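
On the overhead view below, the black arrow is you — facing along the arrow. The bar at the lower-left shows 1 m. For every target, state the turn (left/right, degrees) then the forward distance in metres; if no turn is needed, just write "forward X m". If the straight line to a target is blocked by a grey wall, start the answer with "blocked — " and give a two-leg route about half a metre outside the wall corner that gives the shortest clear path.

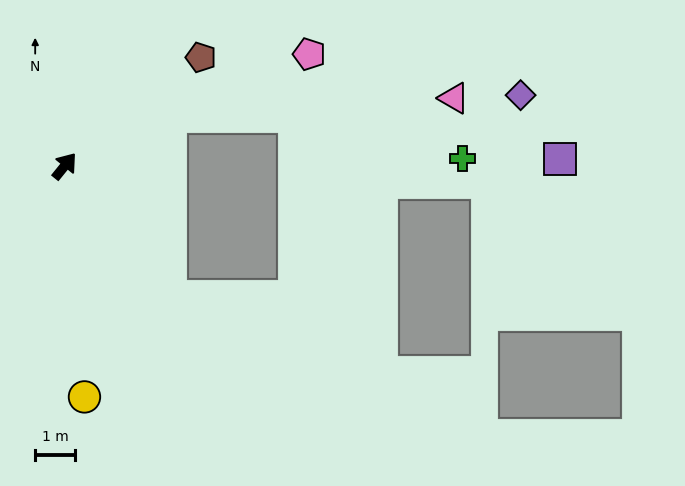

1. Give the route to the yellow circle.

turn right 136°, forward 5.8 m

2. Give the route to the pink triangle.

blocked — turn right 26°, forward 2.9 m, then turn right 21°, forward 7.1 m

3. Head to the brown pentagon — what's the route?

turn right 12°, forward 4.3 m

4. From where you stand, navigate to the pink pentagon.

turn right 26°, forward 6.7 m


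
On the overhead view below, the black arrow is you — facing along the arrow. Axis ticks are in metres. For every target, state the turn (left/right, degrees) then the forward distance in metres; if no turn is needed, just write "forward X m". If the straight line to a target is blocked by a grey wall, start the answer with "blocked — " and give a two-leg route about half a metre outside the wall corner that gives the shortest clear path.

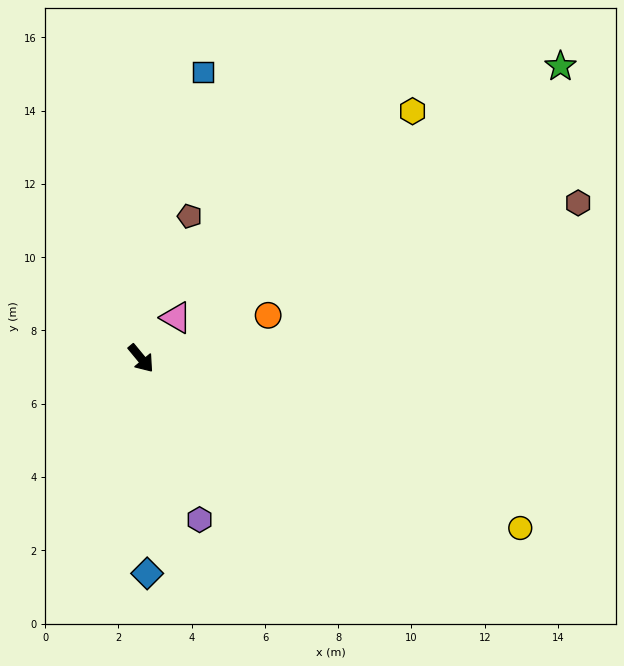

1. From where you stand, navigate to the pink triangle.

turn left 100°, forward 1.5 m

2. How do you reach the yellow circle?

turn left 26°, forward 11.3 m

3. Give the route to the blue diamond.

turn right 38°, forward 5.9 m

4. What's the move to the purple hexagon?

turn right 20°, forward 4.7 m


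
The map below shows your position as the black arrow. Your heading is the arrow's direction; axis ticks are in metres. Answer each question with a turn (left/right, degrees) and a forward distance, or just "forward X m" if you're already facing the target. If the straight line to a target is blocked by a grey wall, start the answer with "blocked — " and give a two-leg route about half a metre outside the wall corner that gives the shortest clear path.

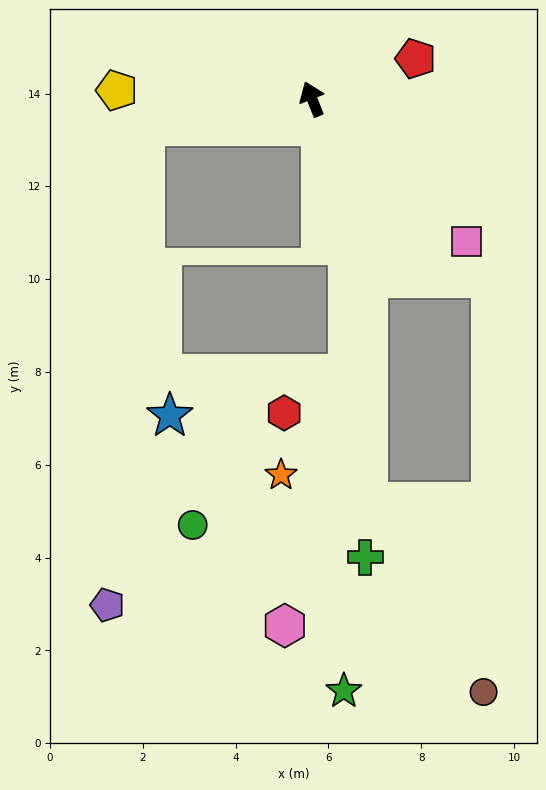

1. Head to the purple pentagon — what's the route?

blocked — turn left 78°, forward 3.6 m, then turn left 76°, forward 10.3 m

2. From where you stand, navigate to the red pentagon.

turn right 90°, forward 2.4 m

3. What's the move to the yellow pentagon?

turn left 66°, forward 4.2 m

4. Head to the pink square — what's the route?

turn right 154°, forward 4.5 m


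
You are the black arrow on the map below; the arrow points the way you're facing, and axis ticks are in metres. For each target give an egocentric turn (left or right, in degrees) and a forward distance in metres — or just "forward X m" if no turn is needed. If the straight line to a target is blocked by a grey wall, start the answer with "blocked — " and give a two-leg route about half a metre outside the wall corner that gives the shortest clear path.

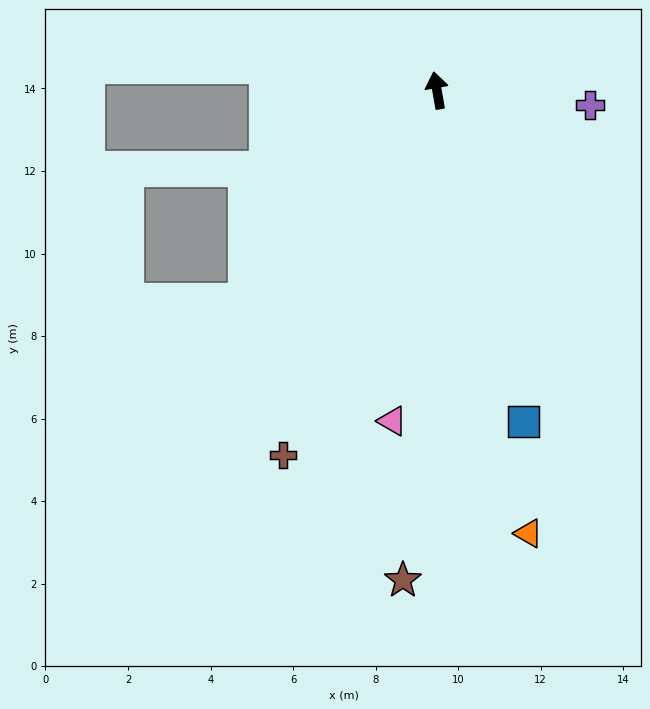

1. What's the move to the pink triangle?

turn left 162°, forward 8.1 m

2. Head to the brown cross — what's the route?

turn left 147°, forward 9.6 m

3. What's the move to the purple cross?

turn right 105°, forward 3.7 m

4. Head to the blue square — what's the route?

turn right 175°, forward 8.3 m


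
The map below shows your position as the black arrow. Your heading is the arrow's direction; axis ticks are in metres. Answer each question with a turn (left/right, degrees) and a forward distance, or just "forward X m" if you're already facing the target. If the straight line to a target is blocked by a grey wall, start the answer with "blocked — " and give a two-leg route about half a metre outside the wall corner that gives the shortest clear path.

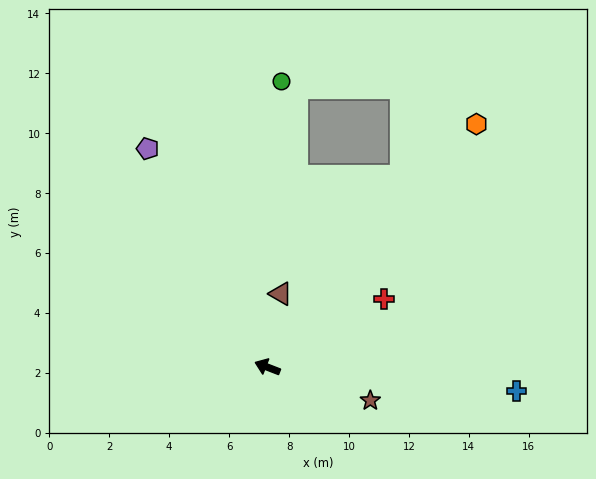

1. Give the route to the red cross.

turn right 128°, forward 4.5 m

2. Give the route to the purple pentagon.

turn right 40°, forward 8.3 m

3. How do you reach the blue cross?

turn right 164°, forward 8.4 m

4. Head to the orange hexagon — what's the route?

turn right 109°, forward 10.7 m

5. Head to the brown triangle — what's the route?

turn right 79°, forward 2.5 m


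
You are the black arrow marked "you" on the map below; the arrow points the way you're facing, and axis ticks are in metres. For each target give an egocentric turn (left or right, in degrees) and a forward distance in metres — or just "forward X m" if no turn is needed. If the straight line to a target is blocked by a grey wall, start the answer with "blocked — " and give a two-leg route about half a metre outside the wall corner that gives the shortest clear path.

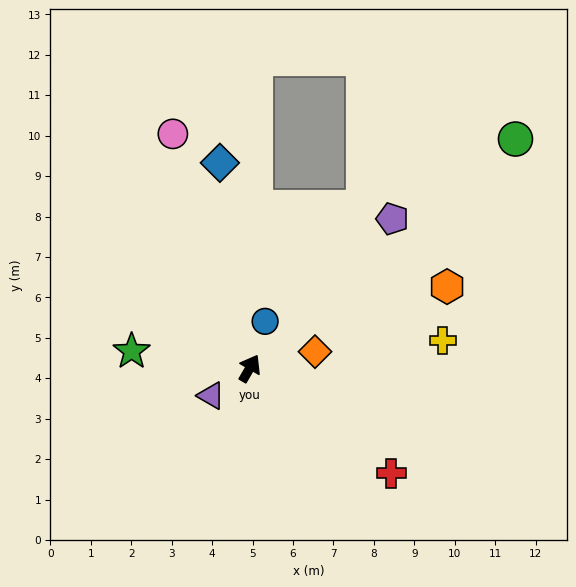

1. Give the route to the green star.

turn left 112°, forward 3.0 m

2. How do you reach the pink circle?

turn left 48°, forward 6.1 m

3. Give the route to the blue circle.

turn left 12°, forward 1.2 m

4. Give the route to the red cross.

turn right 97°, forward 4.4 m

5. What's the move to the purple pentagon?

turn right 14°, forward 5.1 m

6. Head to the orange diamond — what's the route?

turn right 46°, forward 1.7 m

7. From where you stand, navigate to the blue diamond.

turn left 38°, forward 5.1 m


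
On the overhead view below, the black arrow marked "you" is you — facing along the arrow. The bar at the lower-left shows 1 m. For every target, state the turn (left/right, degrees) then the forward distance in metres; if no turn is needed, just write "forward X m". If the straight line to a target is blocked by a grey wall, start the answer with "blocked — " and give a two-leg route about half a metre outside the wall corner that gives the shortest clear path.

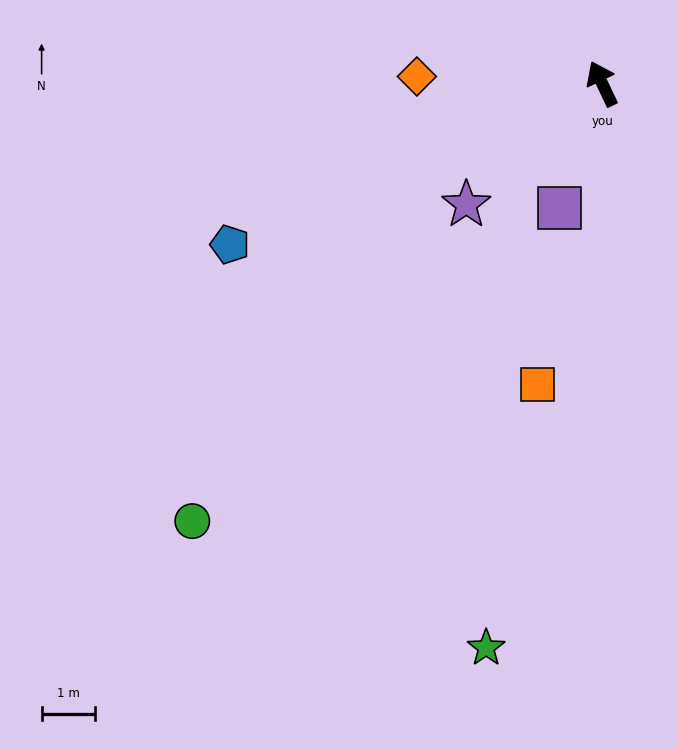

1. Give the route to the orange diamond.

turn left 62°, forward 3.5 m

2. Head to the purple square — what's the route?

turn left 135°, forward 2.5 m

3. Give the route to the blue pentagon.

turn left 88°, forward 7.6 m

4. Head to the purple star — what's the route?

turn left 106°, forward 3.4 m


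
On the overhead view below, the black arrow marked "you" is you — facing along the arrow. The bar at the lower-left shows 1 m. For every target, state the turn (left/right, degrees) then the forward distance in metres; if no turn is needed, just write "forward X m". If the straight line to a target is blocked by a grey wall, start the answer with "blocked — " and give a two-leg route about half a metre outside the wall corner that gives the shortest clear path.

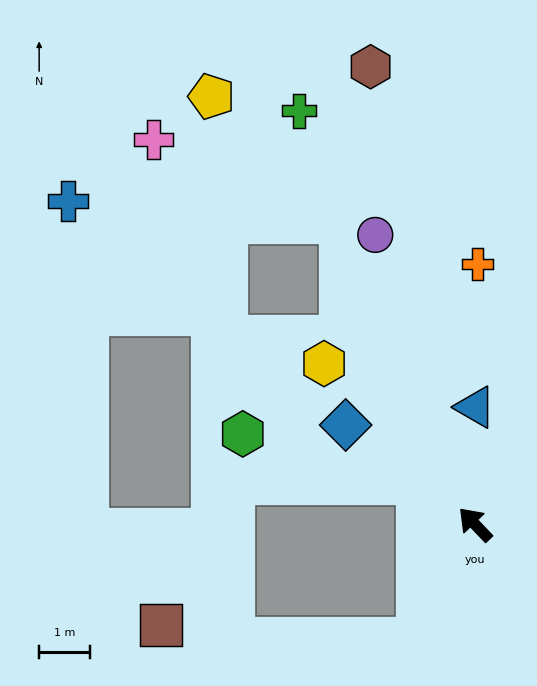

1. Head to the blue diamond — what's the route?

turn left 9°, forward 3.2 m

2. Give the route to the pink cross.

blocked — turn right 20°, forward 6.6 m, then turn left 42°, forward 4.1 m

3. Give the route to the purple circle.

turn right 25°, forward 6.1 m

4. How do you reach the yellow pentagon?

blocked — turn right 20°, forward 6.6 m, then turn left 22°, forward 3.6 m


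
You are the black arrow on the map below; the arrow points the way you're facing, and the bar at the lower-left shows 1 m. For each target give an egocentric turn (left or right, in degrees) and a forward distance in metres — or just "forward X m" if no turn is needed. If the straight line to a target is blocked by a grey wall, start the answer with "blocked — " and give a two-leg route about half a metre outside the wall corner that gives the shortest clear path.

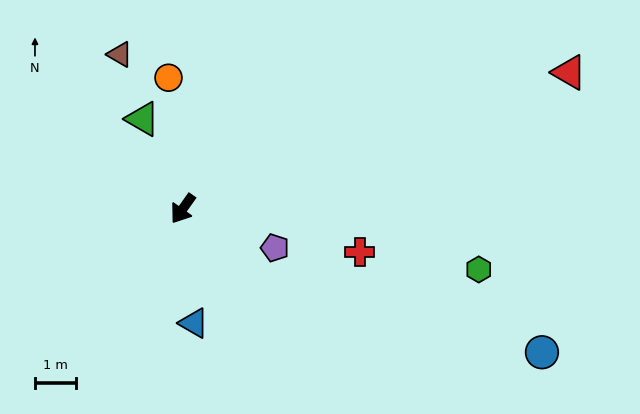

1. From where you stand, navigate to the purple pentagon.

turn left 102°, forward 2.4 m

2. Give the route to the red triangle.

turn left 145°, forward 10.0 m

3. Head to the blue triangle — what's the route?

turn left 41°, forward 2.8 m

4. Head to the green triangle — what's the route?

turn right 121°, forward 2.4 m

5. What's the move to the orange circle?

turn right 138°, forward 3.2 m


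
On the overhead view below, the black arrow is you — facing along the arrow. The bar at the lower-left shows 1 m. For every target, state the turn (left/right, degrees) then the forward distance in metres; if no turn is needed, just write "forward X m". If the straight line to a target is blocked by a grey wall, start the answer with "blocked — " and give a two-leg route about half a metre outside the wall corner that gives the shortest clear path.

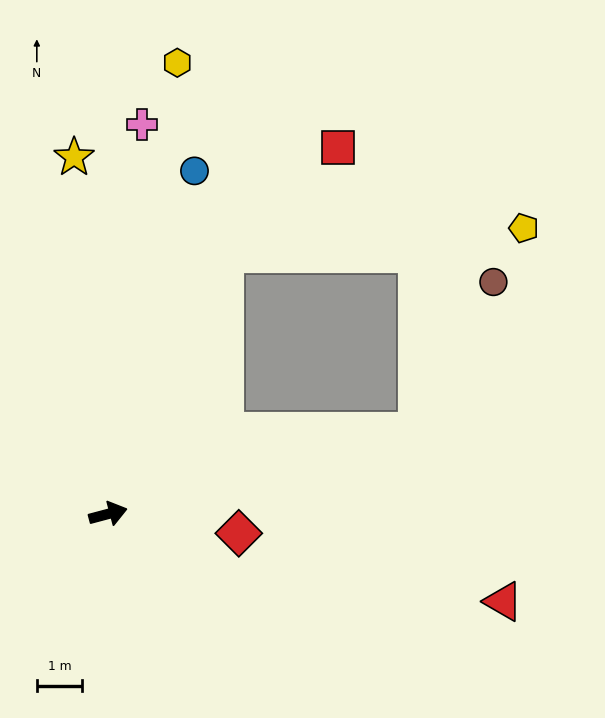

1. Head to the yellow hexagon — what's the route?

turn left 66°, forward 10.1 m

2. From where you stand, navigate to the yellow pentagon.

blocked — turn left 51°, forward 6.3 m, then turn right 61°, forward 6.6 m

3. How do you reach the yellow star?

turn left 81°, forward 7.9 m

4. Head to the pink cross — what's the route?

turn left 70°, forward 8.7 m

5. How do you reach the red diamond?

turn right 23°, forward 2.9 m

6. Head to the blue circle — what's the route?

turn left 61°, forward 7.8 m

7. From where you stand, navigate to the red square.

blocked — turn left 51°, forward 6.3 m, then turn right 23°, forward 3.4 m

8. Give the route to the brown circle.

blocked — forward 7.1 m, then turn left 48°, forward 3.7 m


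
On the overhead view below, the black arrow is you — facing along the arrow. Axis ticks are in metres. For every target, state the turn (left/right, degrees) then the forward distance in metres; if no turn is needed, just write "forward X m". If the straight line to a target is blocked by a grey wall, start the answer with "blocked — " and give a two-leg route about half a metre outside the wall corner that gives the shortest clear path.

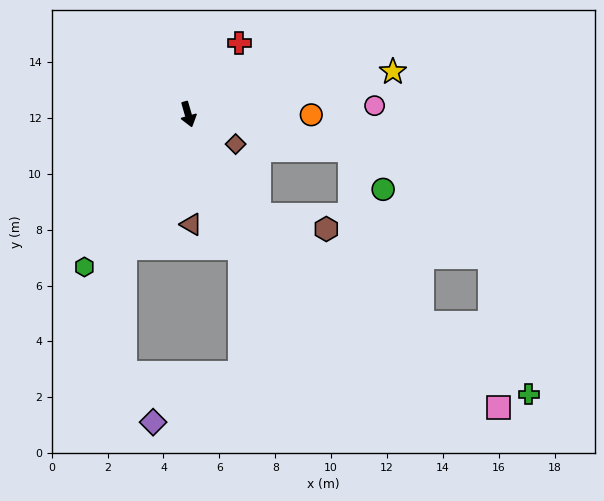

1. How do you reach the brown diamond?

turn left 42°, forward 2.0 m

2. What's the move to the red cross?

turn left 128°, forward 3.1 m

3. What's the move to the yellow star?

turn left 86°, forward 7.5 m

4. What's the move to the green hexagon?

turn right 50°, forward 6.6 m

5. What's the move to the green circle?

blocked — turn left 61°, forward 5.9 m, then turn right 37°, forward 1.8 m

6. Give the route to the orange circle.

turn left 74°, forward 4.4 m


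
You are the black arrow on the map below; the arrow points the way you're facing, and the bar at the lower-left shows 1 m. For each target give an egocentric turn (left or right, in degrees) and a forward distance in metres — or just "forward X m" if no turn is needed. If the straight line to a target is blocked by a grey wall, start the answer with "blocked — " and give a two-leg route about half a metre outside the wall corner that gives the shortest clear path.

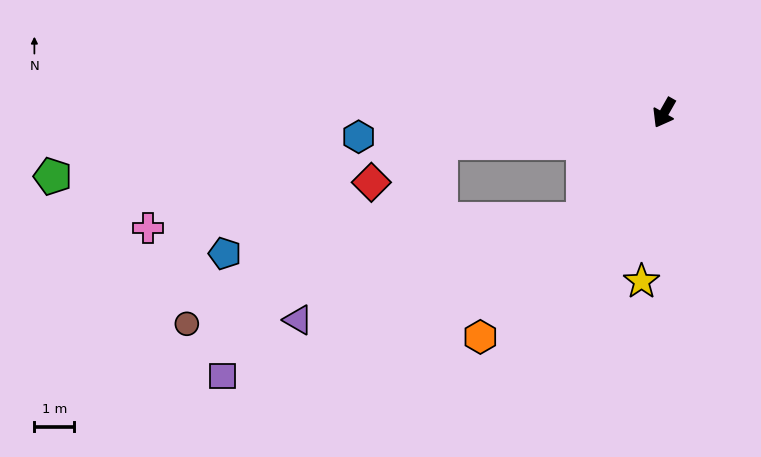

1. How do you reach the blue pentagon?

blocked — turn right 8°, forward 3.4 m, then turn right 47°, forward 9.0 m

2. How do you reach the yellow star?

turn left 22°, forward 4.3 m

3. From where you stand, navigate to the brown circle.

blocked — turn right 8°, forward 3.4 m, then turn right 38°, forward 10.3 m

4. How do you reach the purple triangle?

blocked — turn right 8°, forward 3.4 m, then turn right 33°, forward 7.6 m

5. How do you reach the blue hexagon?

turn right 56°, forward 7.7 m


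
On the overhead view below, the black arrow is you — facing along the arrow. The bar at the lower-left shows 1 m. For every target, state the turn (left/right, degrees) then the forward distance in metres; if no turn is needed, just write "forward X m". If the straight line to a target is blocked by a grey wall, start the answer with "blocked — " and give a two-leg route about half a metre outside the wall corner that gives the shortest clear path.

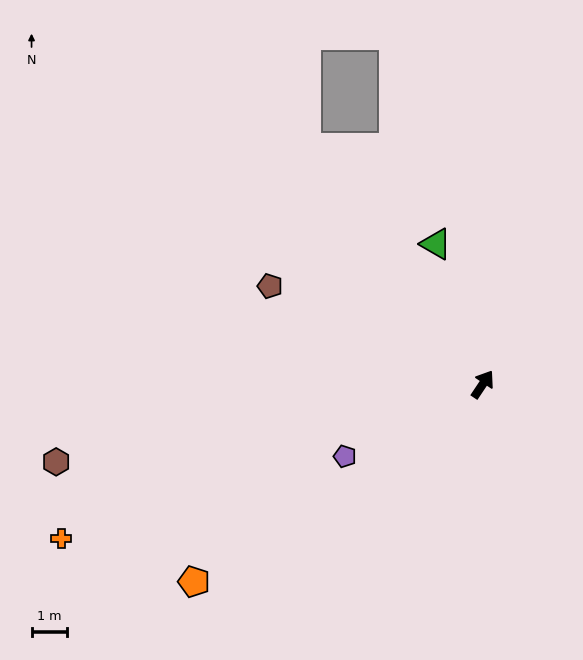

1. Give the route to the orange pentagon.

turn left 158°, forward 9.8 m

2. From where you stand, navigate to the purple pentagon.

turn left 151°, forward 4.4 m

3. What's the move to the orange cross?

turn left 144°, forward 12.6 m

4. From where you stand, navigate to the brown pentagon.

turn left 99°, forward 6.6 m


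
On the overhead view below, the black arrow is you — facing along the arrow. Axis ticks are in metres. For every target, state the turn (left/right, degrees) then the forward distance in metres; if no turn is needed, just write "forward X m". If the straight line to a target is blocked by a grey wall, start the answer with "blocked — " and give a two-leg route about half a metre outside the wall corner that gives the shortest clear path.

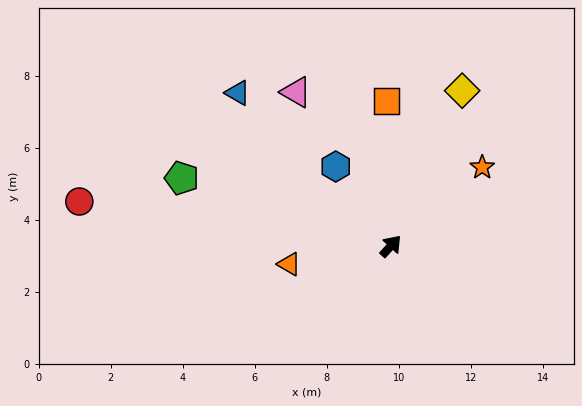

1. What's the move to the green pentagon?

turn left 114°, forward 6.1 m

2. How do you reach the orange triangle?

turn left 142°, forward 2.9 m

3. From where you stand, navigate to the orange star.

turn right 7°, forward 3.3 m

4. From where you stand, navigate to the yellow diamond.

turn left 18°, forward 4.7 m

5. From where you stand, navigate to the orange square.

turn left 44°, forward 4.0 m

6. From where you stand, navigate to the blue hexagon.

turn left 77°, forward 2.7 m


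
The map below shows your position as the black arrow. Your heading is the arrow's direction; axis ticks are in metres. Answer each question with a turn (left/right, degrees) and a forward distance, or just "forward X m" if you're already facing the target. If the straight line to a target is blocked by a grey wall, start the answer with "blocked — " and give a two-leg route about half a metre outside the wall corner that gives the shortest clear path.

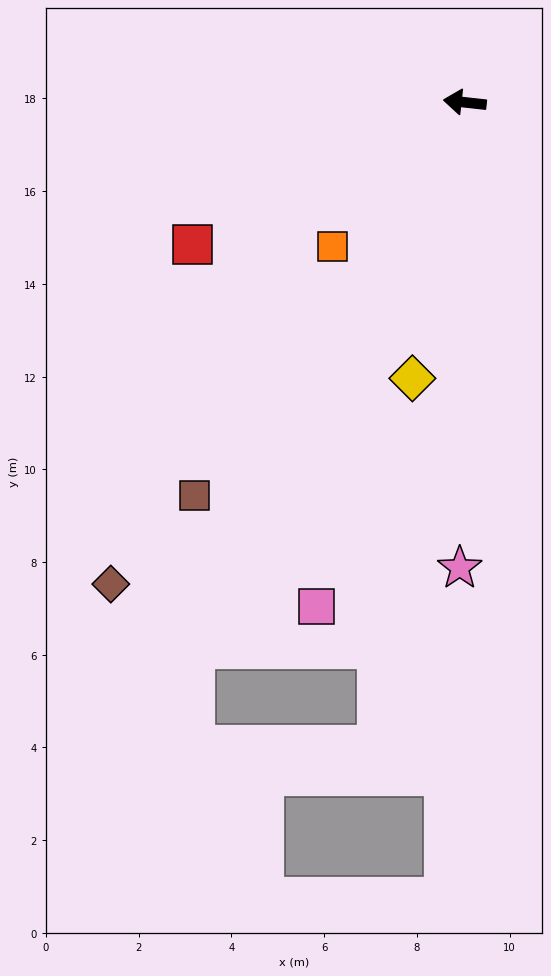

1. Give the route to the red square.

turn left 34°, forward 6.6 m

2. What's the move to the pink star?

turn left 96°, forward 10.0 m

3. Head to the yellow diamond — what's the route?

turn left 86°, forward 6.1 m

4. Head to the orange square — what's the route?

turn left 54°, forward 4.2 m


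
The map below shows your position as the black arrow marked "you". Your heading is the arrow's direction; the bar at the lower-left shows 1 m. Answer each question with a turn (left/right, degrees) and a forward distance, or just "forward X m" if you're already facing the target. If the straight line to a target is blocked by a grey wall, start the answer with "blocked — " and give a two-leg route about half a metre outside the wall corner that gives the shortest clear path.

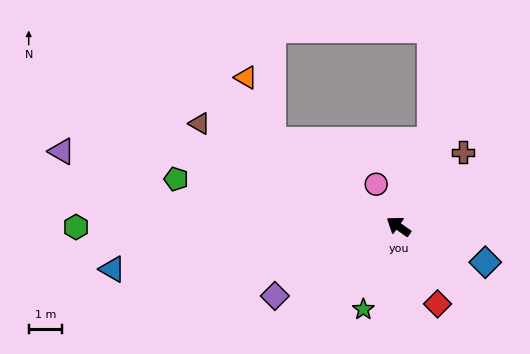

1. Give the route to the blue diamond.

turn right 167°, forward 2.8 m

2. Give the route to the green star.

turn left 102°, forward 2.7 m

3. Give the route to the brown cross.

turn right 96°, forward 3.0 m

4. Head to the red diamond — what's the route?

turn left 152°, forward 2.6 m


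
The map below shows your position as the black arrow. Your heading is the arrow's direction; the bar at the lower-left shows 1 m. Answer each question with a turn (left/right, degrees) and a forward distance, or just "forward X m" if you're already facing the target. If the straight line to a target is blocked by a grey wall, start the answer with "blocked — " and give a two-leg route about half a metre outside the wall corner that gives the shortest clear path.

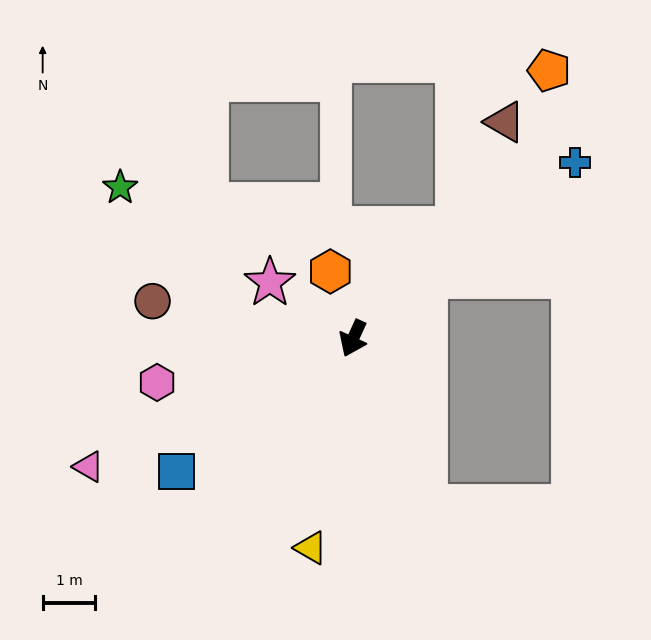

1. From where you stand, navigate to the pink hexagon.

turn right 53°, forward 3.8 m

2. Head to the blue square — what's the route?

turn right 29°, forward 4.2 m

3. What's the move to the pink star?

turn right 99°, forward 1.9 m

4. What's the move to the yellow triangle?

turn left 13°, forward 4.1 m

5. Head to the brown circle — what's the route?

turn right 76°, forward 3.9 m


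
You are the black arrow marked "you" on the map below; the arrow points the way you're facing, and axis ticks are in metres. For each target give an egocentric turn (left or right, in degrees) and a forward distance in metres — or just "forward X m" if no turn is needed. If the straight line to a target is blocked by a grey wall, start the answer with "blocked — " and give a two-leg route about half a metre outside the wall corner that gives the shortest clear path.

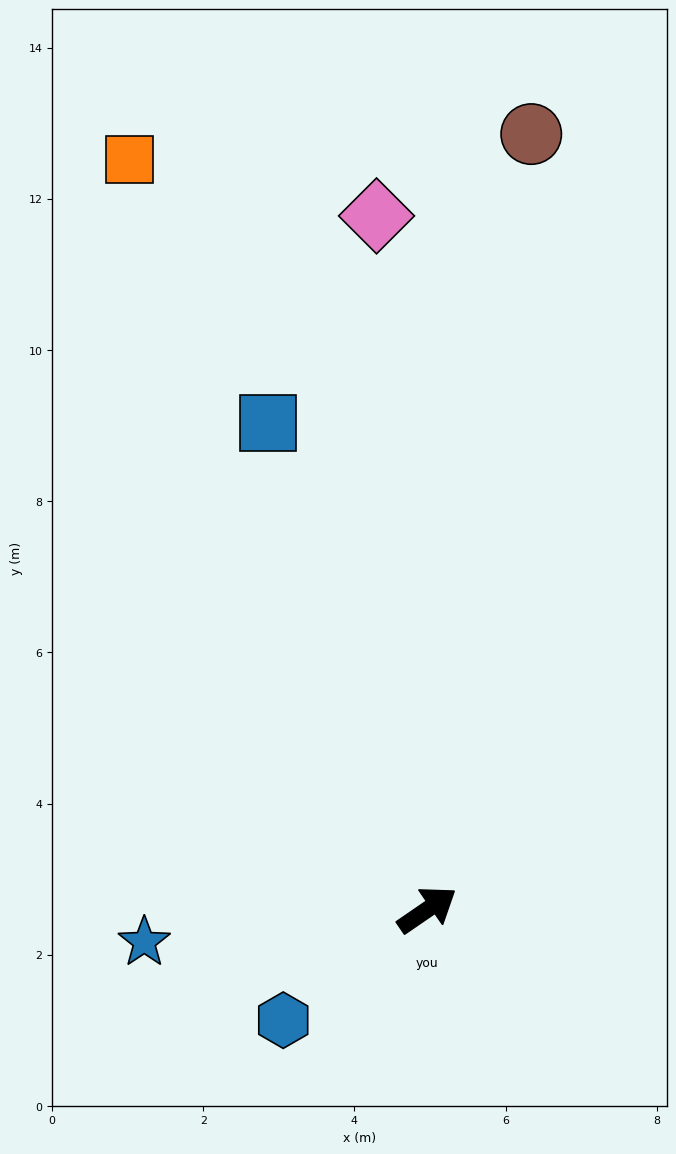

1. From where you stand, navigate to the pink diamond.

turn left 60°, forward 9.2 m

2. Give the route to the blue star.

turn left 152°, forward 3.8 m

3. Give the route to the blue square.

turn left 74°, forward 6.8 m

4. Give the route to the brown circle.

turn left 48°, forward 10.3 m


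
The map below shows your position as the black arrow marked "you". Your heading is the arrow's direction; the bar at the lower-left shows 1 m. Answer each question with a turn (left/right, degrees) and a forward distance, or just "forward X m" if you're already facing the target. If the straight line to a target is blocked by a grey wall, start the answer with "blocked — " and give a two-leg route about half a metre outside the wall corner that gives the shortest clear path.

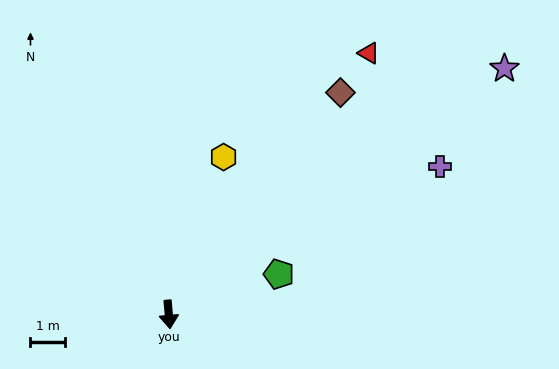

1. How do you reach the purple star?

turn left 121°, forward 12.1 m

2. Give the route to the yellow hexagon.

turn left 156°, forward 4.9 m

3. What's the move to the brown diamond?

turn left 137°, forward 8.2 m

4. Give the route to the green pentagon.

turn left 105°, forward 3.4 m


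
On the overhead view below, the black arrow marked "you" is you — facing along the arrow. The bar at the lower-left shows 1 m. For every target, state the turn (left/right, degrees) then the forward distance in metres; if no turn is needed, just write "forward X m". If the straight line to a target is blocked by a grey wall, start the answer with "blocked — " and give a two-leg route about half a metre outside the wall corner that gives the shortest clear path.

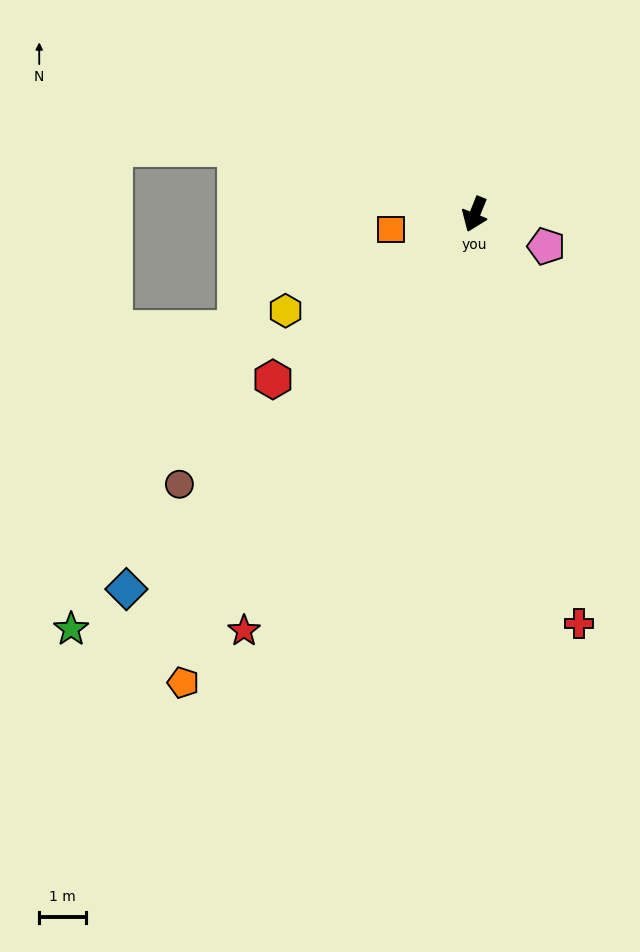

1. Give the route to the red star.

turn right 7°, forward 10.2 m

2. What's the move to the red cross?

turn left 36°, forward 9.0 m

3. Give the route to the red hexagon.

turn right 29°, forward 5.6 m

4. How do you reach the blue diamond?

turn right 21°, forward 10.9 m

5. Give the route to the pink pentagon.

turn left 88°, forward 1.7 m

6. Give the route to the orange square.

turn right 58°, forward 1.8 m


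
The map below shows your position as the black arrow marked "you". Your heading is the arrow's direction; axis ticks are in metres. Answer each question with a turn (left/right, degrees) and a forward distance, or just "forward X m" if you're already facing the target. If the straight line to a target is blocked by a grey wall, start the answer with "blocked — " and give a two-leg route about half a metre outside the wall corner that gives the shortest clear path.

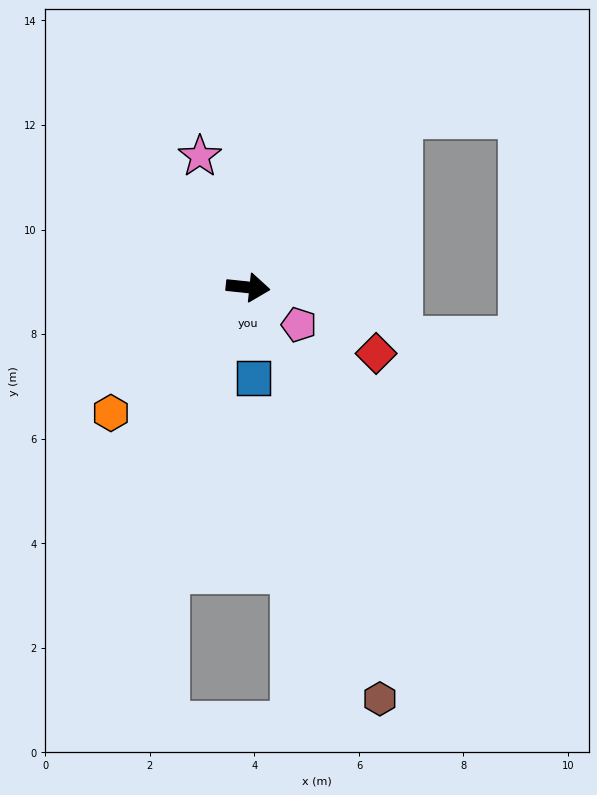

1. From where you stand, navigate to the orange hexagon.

turn right 132°, forward 3.6 m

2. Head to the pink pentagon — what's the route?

turn right 30°, forward 1.2 m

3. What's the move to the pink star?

turn left 116°, forward 2.7 m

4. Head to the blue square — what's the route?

turn right 81°, forward 1.7 m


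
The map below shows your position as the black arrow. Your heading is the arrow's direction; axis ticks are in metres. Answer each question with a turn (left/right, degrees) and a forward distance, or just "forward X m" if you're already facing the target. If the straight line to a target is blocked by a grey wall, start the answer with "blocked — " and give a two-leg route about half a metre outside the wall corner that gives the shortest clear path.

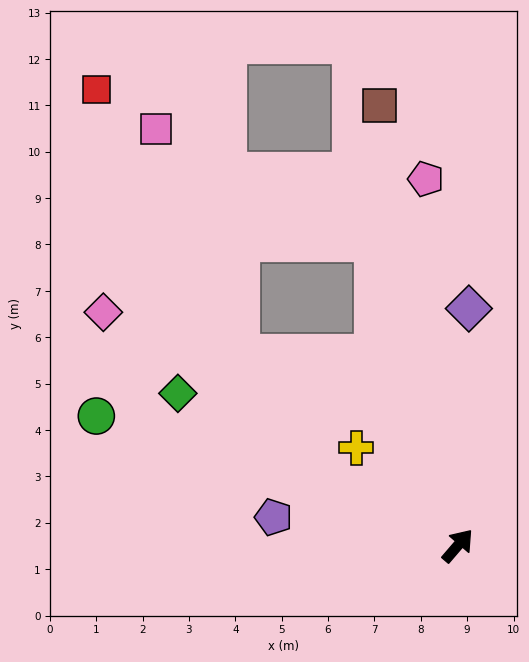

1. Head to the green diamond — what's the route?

turn left 102°, forward 6.9 m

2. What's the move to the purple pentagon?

turn left 122°, forward 4.0 m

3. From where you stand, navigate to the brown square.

turn left 51°, forward 9.6 m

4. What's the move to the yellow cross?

turn left 87°, forward 3.0 m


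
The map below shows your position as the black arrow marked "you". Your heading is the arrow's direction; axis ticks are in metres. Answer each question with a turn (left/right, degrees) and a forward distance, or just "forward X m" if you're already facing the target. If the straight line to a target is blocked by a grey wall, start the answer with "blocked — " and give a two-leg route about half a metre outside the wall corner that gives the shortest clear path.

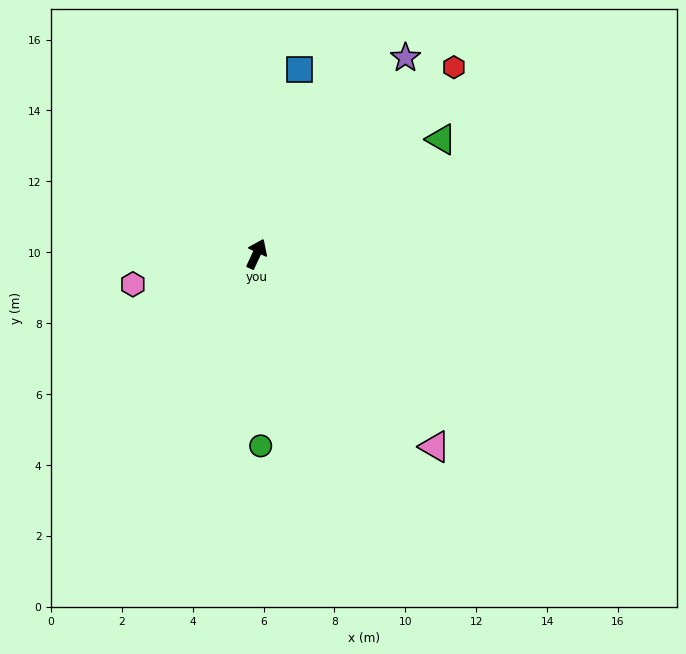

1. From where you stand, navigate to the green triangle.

turn right 33°, forward 6.1 m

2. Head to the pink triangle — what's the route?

turn right 112°, forward 7.4 m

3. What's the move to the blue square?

turn left 12°, forward 5.3 m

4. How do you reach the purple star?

turn right 12°, forward 6.9 m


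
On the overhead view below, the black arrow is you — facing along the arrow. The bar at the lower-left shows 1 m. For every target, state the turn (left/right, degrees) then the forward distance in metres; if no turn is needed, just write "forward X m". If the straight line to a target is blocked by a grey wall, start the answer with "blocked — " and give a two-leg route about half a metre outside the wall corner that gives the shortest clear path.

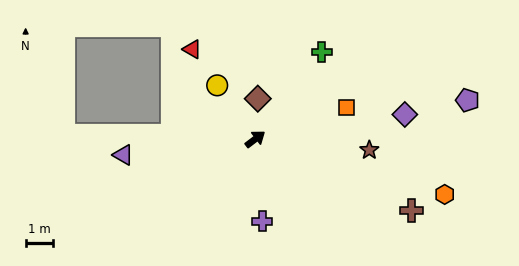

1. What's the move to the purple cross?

turn right 122°, forward 3.1 m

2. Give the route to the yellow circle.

turn left 88°, forward 2.4 m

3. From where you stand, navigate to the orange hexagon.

turn right 54°, forward 7.3 m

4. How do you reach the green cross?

turn left 15°, forward 4.1 m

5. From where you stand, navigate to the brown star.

turn right 43°, forward 4.2 m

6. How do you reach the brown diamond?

turn left 49°, forward 1.5 m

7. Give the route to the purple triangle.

turn left 150°, forward 4.9 m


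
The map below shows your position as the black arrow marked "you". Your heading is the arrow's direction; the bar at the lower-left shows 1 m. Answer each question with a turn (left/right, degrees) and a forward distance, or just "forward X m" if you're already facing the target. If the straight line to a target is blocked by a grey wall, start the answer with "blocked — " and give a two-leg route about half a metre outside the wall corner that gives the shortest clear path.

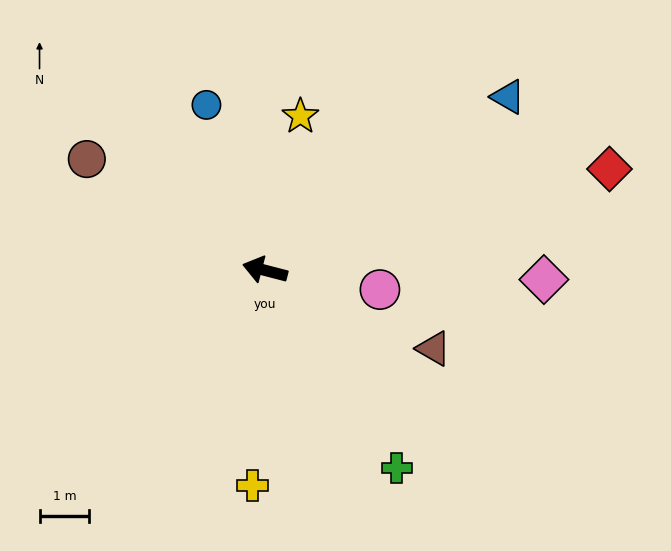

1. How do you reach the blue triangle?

turn right 130°, forward 6.0 m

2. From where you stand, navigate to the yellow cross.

turn left 101°, forward 4.3 m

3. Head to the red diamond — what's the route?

turn right 149°, forward 7.2 m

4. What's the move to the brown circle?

turn right 17°, forward 4.2 m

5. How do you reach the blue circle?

turn right 56°, forward 3.5 m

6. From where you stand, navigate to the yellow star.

turn right 88°, forward 3.2 m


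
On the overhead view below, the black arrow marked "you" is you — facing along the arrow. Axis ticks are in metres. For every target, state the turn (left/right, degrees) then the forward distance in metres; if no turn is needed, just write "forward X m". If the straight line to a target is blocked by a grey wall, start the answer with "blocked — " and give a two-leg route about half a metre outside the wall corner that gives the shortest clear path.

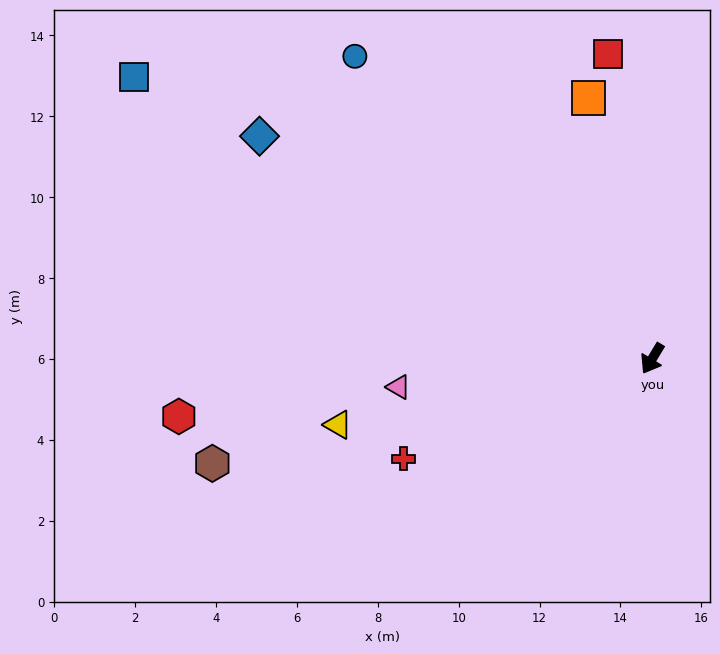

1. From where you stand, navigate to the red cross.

turn right 37°, forward 6.6 m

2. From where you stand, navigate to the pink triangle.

turn right 53°, forward 6.3 m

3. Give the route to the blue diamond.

turn right 88°, forward 11.2 m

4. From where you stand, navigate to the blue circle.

turn right 104°, forward 10.5 m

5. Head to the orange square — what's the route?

turn right 135°, forward 6.6 m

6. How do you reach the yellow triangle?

turn right 47°, forward 7.9 m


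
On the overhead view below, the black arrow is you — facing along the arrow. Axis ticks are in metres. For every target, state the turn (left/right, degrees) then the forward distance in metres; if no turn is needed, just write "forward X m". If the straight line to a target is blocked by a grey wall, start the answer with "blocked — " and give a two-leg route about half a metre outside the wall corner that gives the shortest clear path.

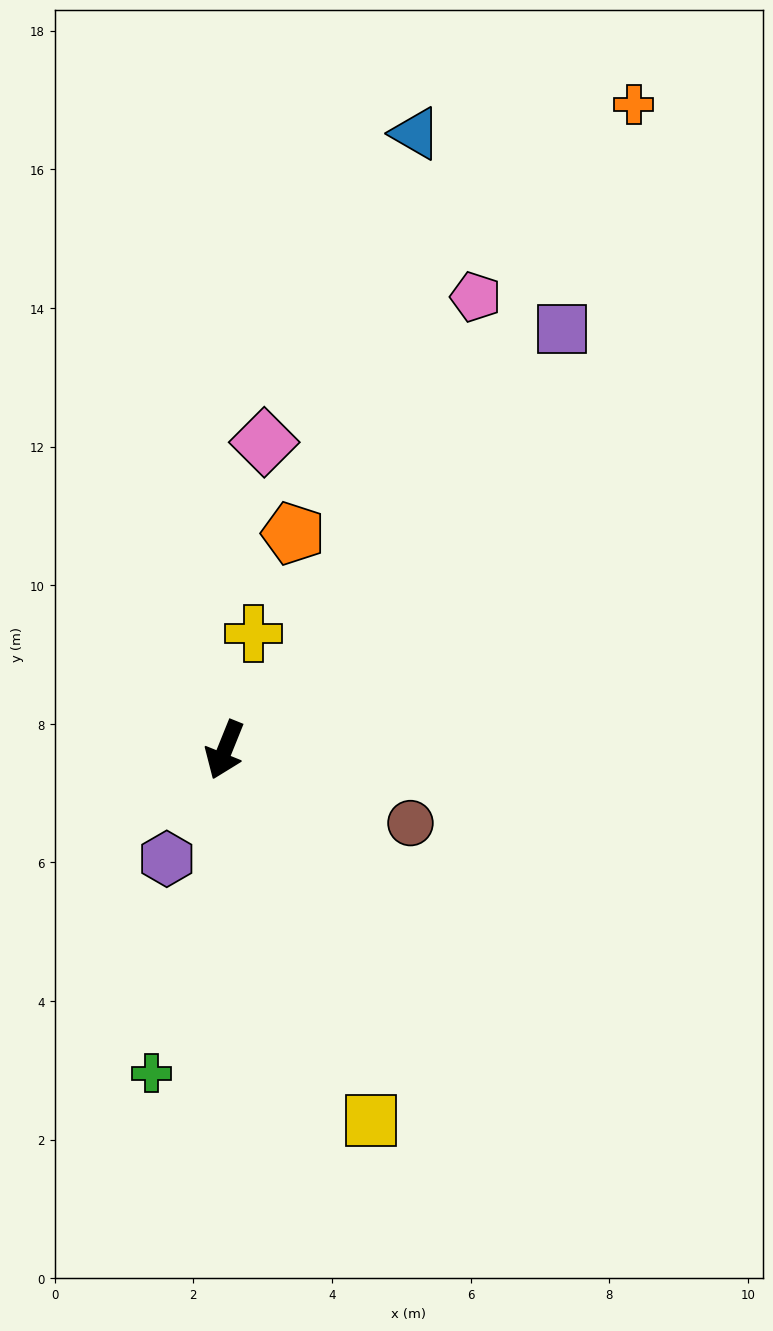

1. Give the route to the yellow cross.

turn right 172°, forward 1.7 m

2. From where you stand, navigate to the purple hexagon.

turn right 6°, forward 1.8 m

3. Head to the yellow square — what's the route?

turn left 44°, forward 5.7 m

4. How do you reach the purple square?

turn left 163°, forward 7.8 m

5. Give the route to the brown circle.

turn left 90°, forward 2.9 m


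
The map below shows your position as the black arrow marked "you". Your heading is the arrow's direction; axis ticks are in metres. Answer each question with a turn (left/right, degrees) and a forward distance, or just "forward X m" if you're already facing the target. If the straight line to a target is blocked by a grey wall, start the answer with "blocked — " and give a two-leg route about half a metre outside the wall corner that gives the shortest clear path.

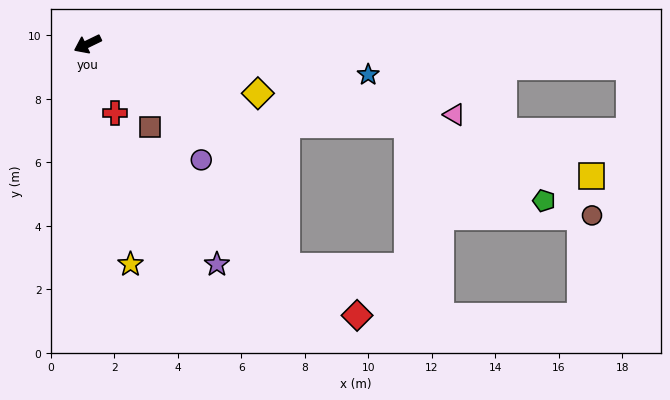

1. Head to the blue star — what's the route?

turn left 148°, forward 8.9 m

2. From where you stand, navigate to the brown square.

turn left 101°, forward 3.3 m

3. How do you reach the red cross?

turn left 86°, forward 2.3 m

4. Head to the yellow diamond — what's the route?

turn left 138°, forward 5.6 m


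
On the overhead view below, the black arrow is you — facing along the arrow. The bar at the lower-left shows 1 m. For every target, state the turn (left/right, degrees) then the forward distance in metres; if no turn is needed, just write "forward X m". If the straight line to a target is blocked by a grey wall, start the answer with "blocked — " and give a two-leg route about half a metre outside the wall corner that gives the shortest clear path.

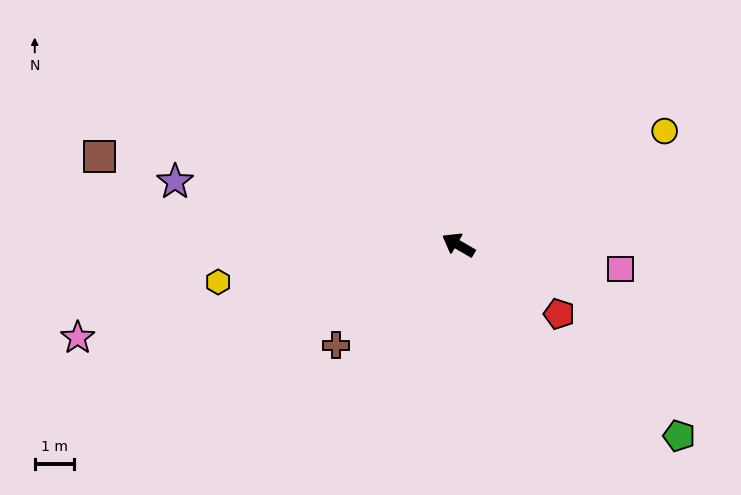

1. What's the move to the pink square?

turn right 158°, forward 4.2 m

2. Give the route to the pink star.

turn left 44°, forward 10.0 m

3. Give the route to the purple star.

turn left 17°, forward 7.4 m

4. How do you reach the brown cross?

turn left 69°, forward 4.0 m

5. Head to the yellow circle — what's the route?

turn right 121°, forward 6.0 m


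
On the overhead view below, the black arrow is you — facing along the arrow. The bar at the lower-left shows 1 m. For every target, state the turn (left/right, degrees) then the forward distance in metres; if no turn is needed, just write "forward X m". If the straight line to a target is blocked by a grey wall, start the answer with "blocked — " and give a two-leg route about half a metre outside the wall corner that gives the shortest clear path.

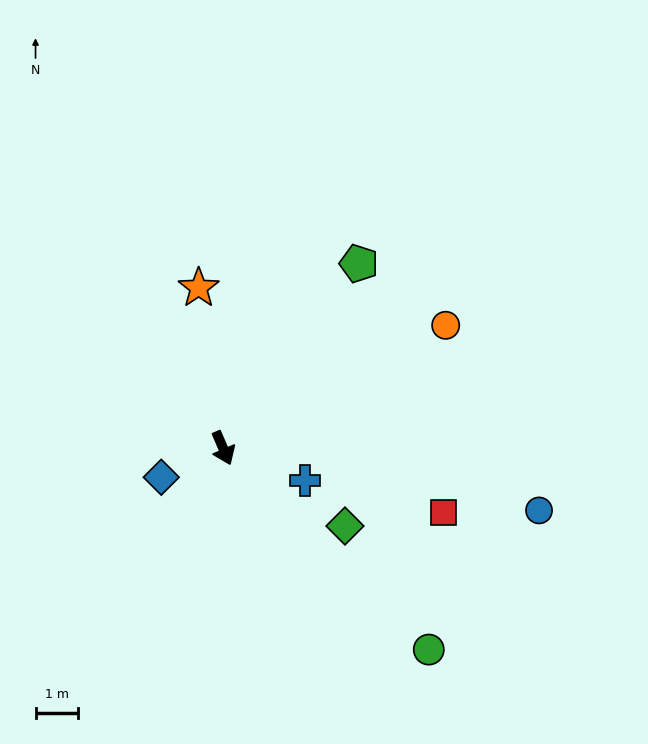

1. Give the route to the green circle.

turn left 22°, forward 6.8 m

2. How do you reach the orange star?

turn left 165°, forward 3.8 m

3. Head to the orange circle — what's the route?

turn left 96°, forward 6.0 m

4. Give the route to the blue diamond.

turn right 88°, forward 1.6 m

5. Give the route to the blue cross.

turn left 45°, forward 2.1 m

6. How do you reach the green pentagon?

turn left 120°, forward 5.4 m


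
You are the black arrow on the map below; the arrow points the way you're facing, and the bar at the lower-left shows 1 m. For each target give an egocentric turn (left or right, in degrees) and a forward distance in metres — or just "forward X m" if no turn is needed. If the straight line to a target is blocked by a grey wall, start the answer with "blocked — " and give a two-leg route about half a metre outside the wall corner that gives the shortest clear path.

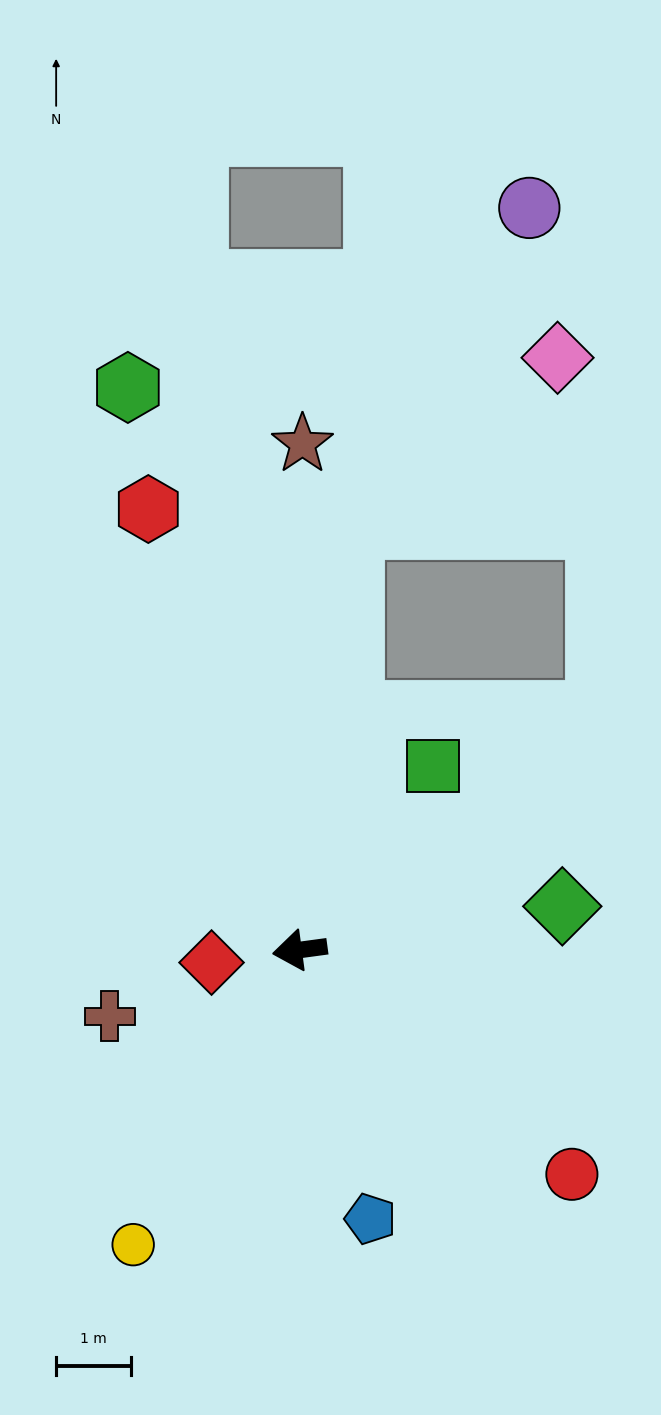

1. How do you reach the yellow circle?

turn left 53°, forward 4.5 m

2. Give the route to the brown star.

turn right 98°, forward 6.7 m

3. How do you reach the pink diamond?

blocked — turn right 105°, forward 5.7 m, then turn right 43°, forward 3.5 m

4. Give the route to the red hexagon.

turn right 79°, forward 6.2 m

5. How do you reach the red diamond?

forward 1.2 m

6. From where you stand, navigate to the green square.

turn right 134°, forward 3.0 m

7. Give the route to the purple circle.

blocked — turn right 105°, forward 5.7 m, then turn right 22°, forward 4.9 m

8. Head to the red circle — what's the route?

turn left 133°, forward 4.7 m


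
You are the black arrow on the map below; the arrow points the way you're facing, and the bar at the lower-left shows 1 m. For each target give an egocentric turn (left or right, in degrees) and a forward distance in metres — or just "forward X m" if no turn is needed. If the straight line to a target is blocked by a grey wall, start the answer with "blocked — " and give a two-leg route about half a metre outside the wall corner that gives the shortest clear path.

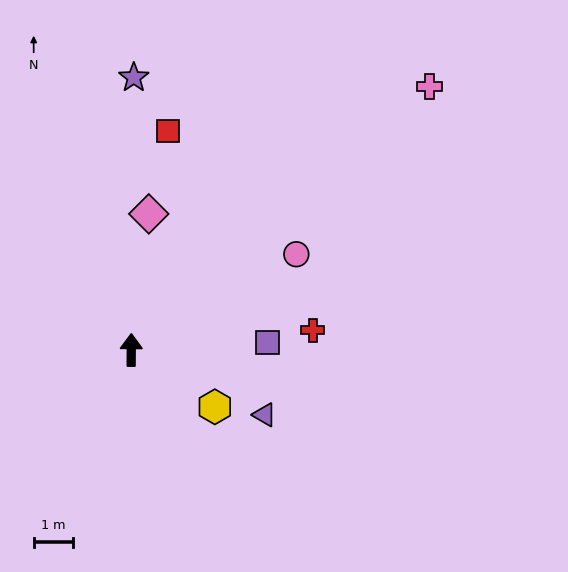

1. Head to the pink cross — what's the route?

turn right 48°, forward 10.2 m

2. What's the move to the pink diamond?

turn right 7°, forward 3.5 m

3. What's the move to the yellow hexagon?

turn right 124°, forward 2.6 m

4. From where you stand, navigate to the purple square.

turn right 87°, forward 3.5 m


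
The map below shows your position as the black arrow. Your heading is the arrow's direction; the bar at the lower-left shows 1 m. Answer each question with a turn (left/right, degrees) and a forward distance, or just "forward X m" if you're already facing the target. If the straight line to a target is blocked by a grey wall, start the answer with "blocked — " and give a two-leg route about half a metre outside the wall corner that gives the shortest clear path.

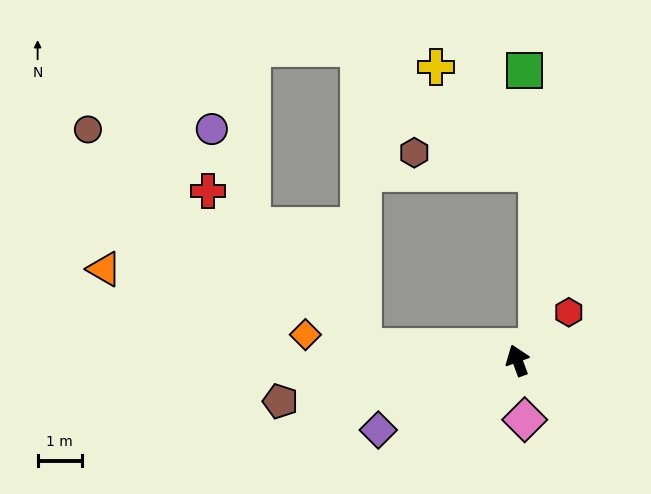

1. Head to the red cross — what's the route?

blocked — turn left 65°, forward 3.5 m, then turn right 40°, forward 5.0 m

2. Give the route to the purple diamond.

turn left 97°, forward 3.5 m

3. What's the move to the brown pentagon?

turn left 80°, forward 5.4 m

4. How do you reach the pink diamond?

turn left 167°, forward 1.4 m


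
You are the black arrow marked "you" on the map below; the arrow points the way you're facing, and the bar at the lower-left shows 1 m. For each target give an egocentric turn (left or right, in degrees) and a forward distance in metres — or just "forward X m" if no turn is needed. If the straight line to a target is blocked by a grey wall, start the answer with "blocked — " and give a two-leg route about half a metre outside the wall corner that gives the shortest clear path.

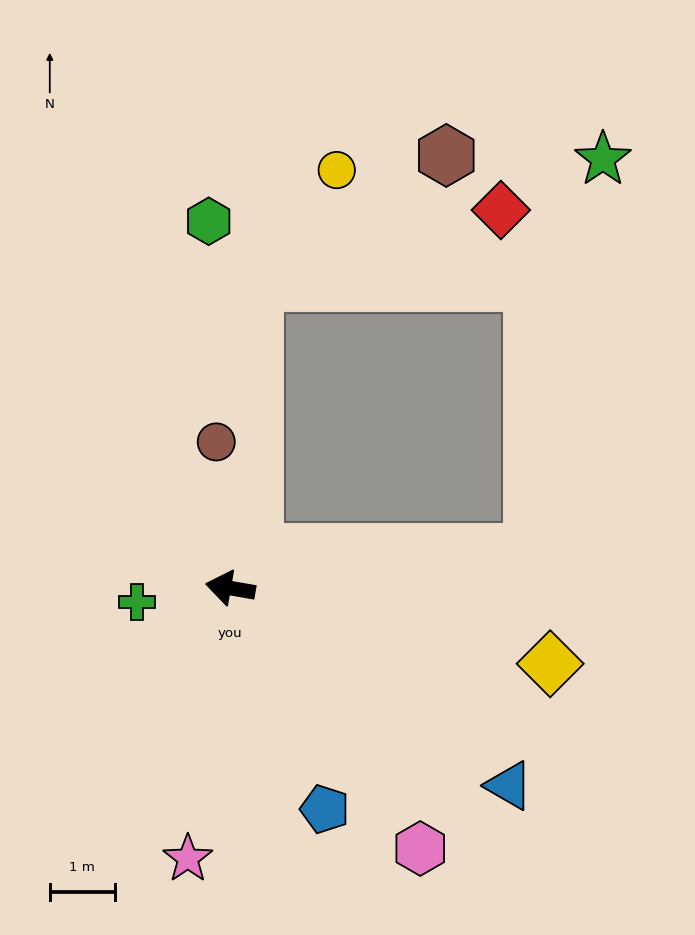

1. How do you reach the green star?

blocked — turn right 163°, forward 4.6 m, then turn left 72°, forward 6.1 m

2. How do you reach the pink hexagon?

turn left 136°, forward 4.9 m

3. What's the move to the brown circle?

turn right 75°, forward 2.3 m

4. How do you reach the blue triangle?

turn left 155°, forward 5.2 m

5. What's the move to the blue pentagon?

turn left 123°, forward 3.7 m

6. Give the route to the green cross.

turn left 18°, forward 1.5 m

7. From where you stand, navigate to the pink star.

turn left 91°, forward 4.2 m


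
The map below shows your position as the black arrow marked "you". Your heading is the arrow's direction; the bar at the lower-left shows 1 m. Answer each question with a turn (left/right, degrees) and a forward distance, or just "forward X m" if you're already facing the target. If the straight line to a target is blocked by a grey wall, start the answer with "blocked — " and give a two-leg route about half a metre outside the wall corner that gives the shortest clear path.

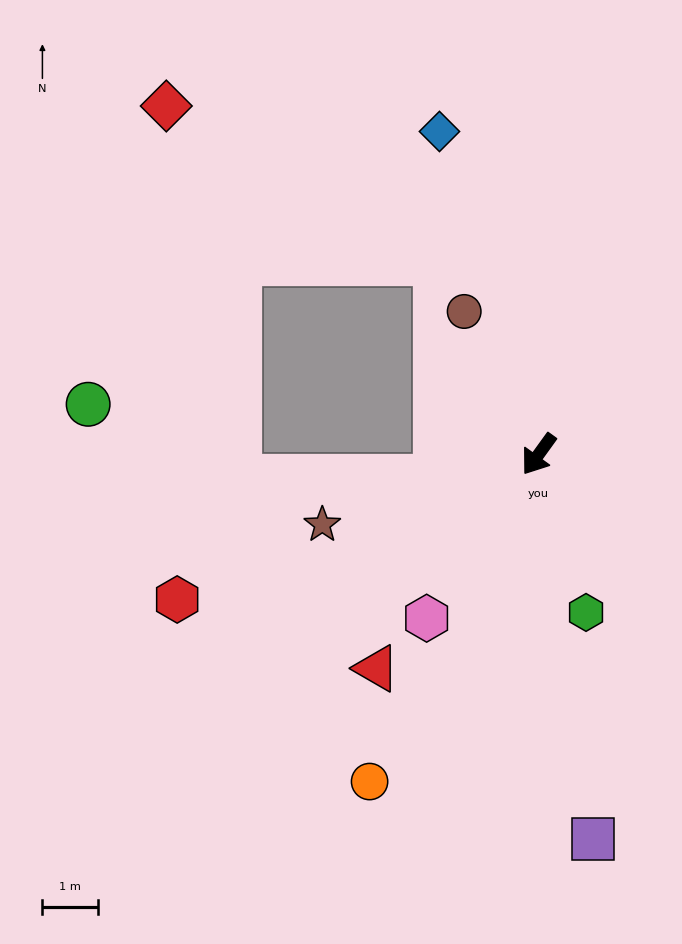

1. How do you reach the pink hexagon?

forward 3.6 m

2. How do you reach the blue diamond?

turn right 127°, forward 6.1 m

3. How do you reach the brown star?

turn right 36°, forward 4.1 m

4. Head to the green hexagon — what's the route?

turn left 53°, forward 3.0 m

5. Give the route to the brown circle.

turn right 117°, forward 2.9 m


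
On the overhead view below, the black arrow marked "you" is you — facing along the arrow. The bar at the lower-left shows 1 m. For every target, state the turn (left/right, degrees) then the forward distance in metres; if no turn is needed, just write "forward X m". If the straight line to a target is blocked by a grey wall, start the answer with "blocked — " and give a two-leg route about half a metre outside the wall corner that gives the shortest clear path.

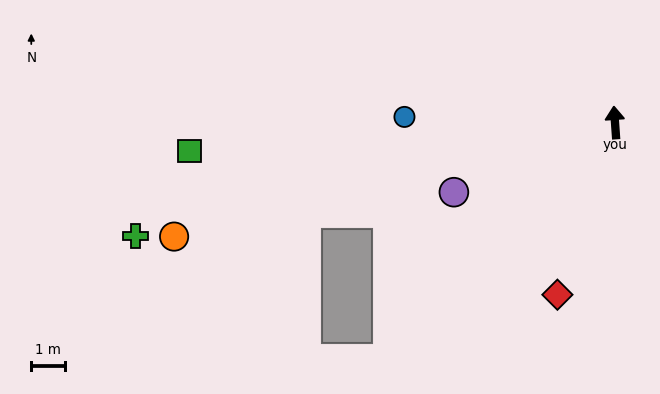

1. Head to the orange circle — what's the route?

turn left 100°, forward 13.4 m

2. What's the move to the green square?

turn left 90°, forward 12.5 m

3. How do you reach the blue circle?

turn left 84°, forward 6.2 m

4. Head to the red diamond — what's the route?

turn left 157°, forward 5.3 m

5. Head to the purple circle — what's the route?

turn left 109°, forward 5.2 m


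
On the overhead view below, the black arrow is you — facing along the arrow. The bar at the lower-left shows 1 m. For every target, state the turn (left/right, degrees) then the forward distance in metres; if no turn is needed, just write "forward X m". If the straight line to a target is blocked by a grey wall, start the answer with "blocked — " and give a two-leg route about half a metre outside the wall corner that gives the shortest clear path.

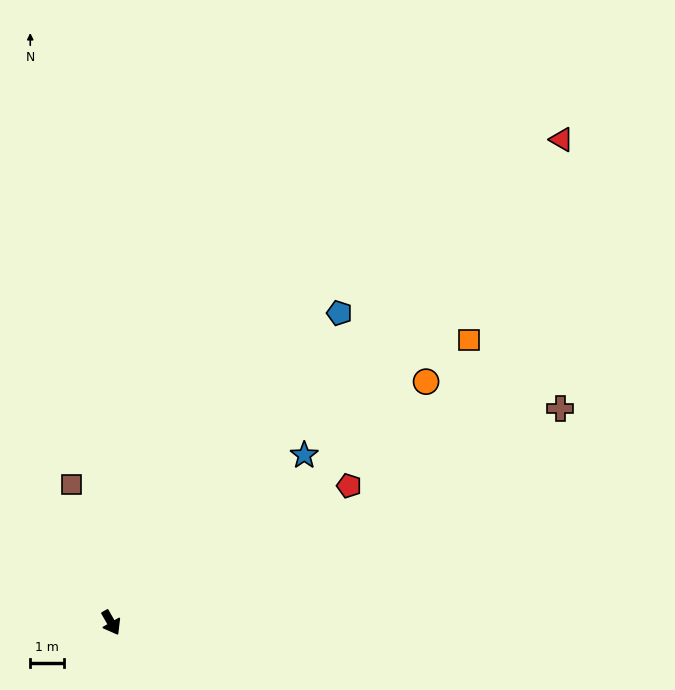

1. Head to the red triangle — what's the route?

turn left 107°, forward 19.5 m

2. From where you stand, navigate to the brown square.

turn left 166°, forward 4.2 m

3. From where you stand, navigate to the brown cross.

turn left 86°, forward 14.7 m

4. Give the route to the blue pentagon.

turn left 114°, forward 11.3 m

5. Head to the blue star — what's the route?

turn left 101°, forward 7.5 m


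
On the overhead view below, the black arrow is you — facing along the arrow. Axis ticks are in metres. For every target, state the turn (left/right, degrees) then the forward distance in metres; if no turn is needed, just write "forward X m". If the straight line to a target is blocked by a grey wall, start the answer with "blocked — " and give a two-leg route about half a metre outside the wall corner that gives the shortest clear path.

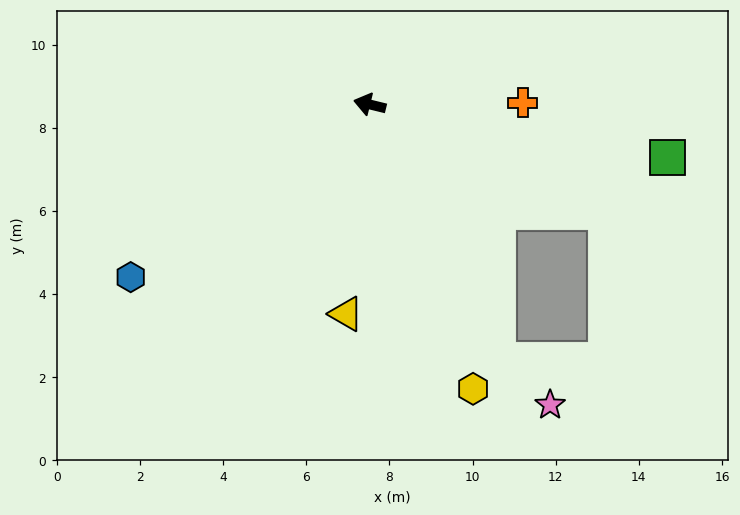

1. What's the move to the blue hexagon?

turn left 50°, forward 7.1 m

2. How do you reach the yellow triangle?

turn left 97°, forward 5.1 m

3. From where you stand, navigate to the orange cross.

turn right 166°, forward 3.7 m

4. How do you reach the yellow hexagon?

turn left 124°, forward 7.3 m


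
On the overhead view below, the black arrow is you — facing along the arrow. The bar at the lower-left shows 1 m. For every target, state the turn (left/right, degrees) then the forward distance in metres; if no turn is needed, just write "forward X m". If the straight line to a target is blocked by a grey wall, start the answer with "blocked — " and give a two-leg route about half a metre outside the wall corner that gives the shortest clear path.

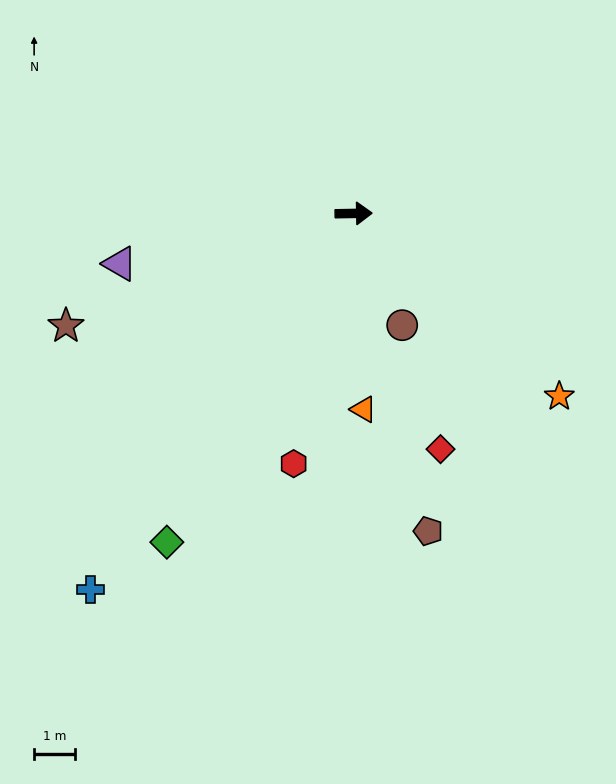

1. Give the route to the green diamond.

turn right 121°, forward 9.3 m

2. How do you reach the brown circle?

turn right 68°, forward 3.0 m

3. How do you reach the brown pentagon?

turn right 78°, forward 8.0 m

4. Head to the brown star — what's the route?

turn right 160°, forward 7.6 m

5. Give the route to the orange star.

turn right 43°, forward 6.8 m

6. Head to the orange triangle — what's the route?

turn right 88°, forward 4.8 m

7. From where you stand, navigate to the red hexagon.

turn right 104°, forward 6.3 m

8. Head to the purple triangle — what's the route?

turn right 169°, forward 5.9 m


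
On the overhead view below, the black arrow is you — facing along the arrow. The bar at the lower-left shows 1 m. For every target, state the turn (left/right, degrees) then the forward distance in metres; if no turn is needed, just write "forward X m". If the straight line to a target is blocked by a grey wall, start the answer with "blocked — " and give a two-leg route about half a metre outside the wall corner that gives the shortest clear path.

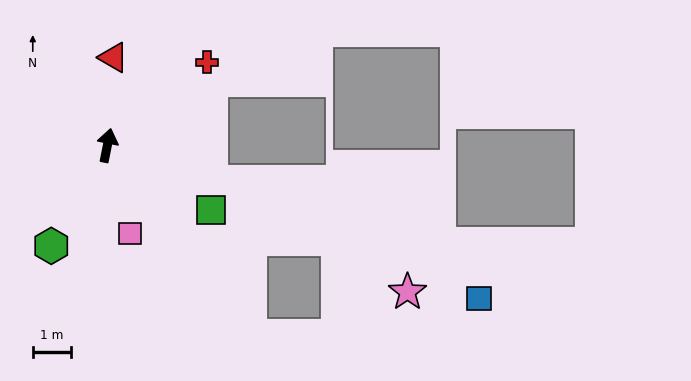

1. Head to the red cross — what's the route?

turn right 39°, forward 3.4 m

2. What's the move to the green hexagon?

turn left 162°, forward 3.0 m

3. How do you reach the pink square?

turn right 154°, forward 2.4 m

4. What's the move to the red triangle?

turn left 7°, forward 2.3 m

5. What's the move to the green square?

turn right 111°, forward 3.2 m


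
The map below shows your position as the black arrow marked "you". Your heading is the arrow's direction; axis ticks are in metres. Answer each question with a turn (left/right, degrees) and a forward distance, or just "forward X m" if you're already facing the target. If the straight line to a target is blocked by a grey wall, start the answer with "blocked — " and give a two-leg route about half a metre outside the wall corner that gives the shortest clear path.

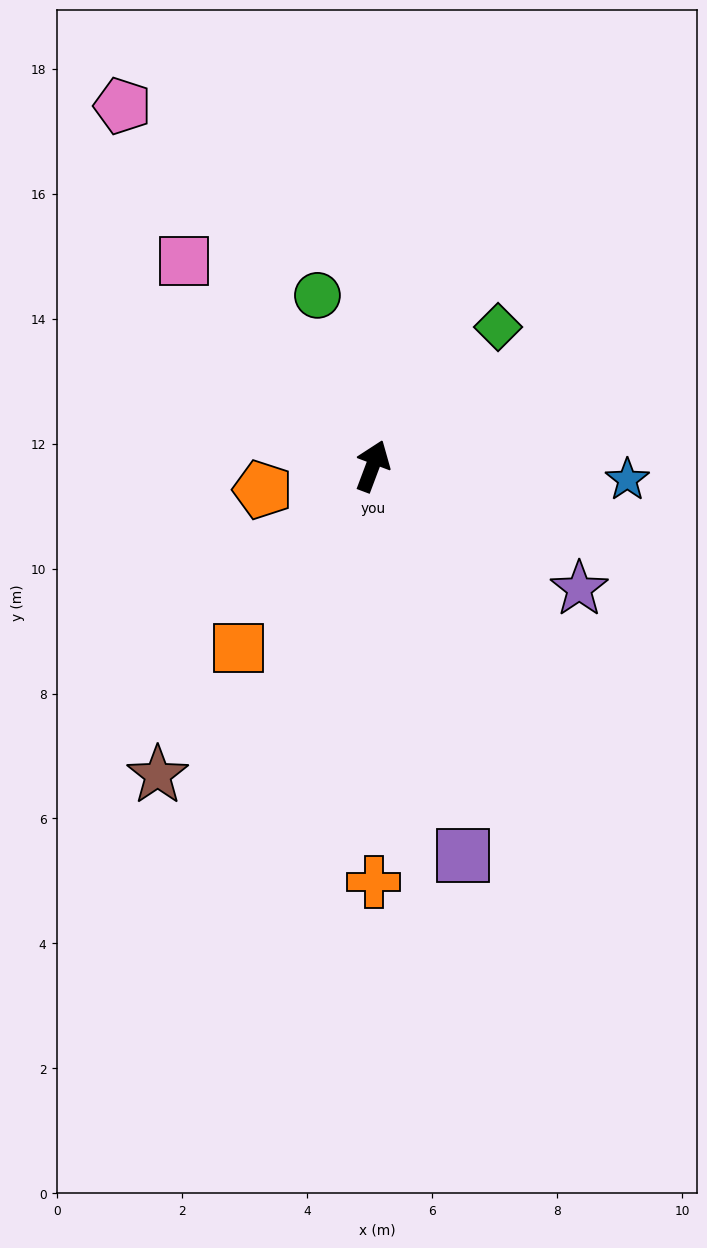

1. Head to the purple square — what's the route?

turn right 146°, forward 6.4 m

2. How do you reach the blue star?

turn right 72°, forward 4.1 m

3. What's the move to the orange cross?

turn right 159°, forward 6.7 m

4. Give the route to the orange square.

turn left 164°, forward 3.6 m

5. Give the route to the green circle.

turn left 39°, forward 2.9 m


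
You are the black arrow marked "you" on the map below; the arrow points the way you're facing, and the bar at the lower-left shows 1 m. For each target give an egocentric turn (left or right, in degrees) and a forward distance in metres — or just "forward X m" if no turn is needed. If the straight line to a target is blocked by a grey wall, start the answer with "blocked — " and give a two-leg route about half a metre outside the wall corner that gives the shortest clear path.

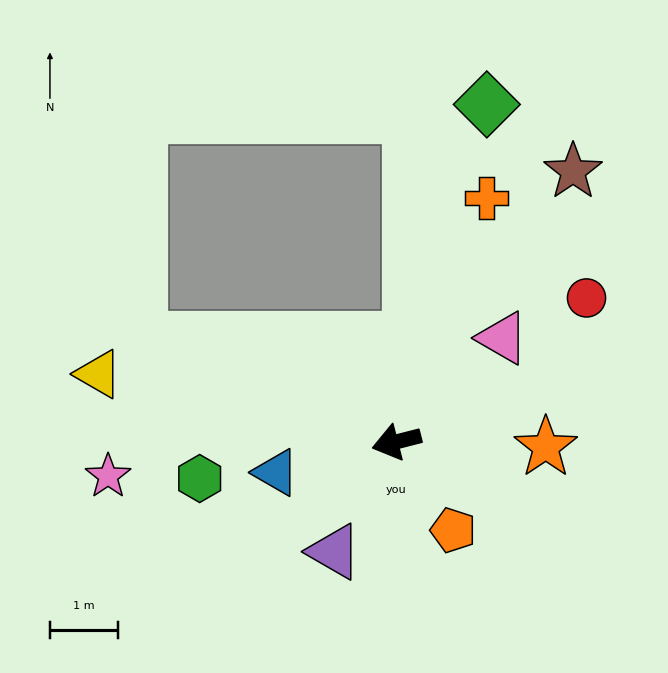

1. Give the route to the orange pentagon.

turn left 108°, forward 1.5 m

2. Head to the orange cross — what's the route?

turn right 125°, forward 3.8 m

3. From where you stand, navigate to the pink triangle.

turn right 150°, forward 2.2 m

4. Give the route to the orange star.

turn left 164°, forward 2.2 m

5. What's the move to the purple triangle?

turn left 46°, forward 1.8 m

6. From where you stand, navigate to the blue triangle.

forward 1.8 m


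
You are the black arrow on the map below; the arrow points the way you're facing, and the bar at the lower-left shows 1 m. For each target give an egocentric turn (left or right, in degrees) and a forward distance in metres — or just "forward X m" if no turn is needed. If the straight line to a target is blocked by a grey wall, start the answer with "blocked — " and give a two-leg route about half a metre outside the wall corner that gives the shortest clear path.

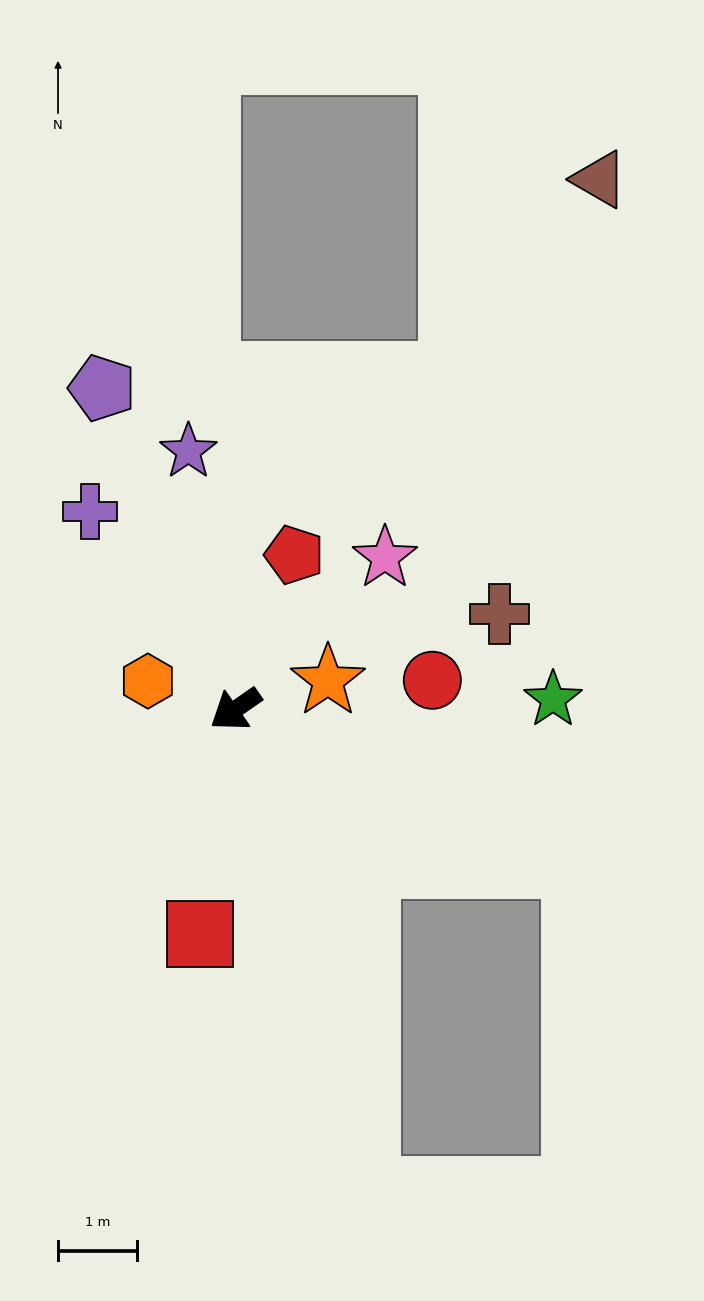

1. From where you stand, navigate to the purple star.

turn right 115°, forward 3.3 m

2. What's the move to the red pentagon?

turn right 146°, forward 2.1 m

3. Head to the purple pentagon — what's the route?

turn right 102°, forward 4.4 m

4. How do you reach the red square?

turn left 46°, forward 2.9 m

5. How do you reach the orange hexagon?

turn right 53°, forward 1.2 m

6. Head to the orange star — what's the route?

turn left 162°, forward 1.2 m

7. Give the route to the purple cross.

turn right 89°, forward 3.1 m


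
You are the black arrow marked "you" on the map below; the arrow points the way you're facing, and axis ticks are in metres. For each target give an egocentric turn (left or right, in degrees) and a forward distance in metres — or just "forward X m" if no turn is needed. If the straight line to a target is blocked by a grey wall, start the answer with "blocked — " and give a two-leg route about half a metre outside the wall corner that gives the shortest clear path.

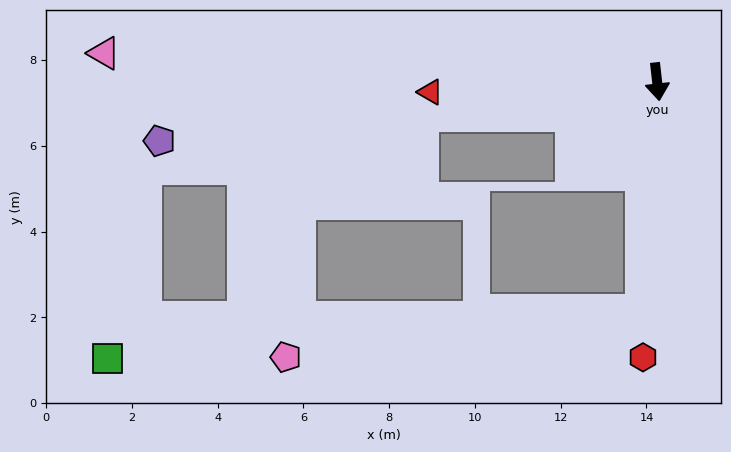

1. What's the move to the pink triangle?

turn right 99°, forward 12.9 m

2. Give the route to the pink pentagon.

blocked — turn right 10°, forward 5.4 m, then turn right 79°, forward 8.4 m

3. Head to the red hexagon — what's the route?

turn right 9°, forward 6.4 m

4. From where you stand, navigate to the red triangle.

turn right 94°, forward 5.3 m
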